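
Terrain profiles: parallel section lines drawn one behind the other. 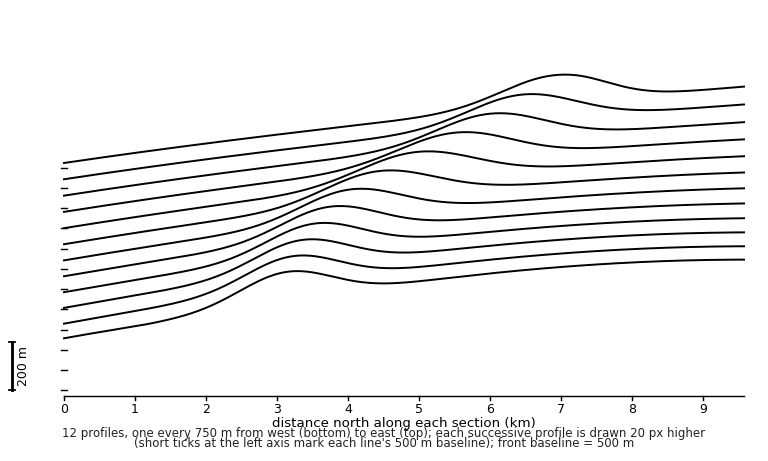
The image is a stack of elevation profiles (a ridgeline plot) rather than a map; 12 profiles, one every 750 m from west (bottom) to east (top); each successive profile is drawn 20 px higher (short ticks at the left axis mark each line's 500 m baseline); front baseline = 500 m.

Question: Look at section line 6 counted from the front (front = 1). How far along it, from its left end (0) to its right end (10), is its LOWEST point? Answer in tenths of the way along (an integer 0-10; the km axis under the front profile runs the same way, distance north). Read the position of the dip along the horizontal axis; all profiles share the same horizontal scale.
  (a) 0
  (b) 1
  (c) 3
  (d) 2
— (a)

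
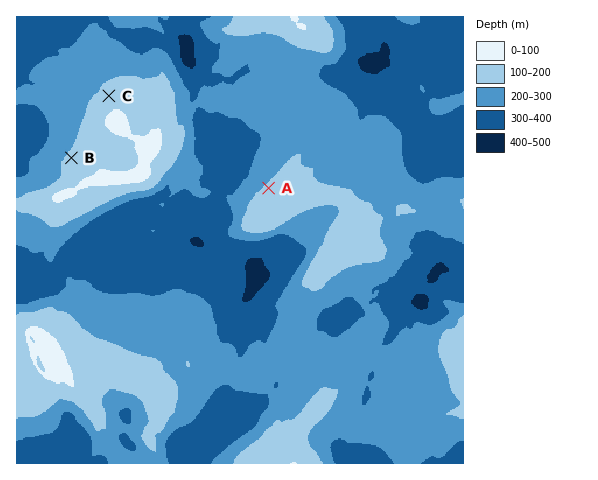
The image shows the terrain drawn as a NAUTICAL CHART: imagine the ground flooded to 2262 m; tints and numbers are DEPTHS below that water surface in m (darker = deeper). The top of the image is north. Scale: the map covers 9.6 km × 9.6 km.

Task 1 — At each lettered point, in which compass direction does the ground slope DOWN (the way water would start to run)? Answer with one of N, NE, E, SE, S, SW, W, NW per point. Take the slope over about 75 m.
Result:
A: NW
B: NW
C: NW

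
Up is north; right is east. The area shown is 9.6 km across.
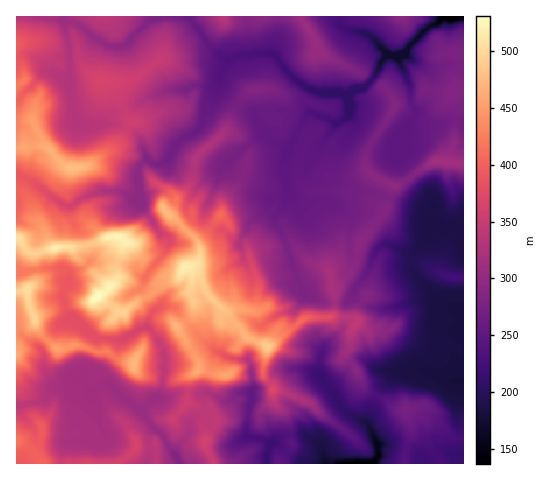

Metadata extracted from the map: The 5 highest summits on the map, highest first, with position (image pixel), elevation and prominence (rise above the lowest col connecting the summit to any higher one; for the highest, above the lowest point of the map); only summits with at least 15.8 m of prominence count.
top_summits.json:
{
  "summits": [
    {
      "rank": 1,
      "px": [97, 297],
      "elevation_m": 531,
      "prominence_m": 394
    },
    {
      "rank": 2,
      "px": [117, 236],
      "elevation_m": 523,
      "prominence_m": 41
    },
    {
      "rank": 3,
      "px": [55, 248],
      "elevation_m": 519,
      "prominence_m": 36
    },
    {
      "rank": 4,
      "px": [185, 267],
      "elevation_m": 518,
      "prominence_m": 68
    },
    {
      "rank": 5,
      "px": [28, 288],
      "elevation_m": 504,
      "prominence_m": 82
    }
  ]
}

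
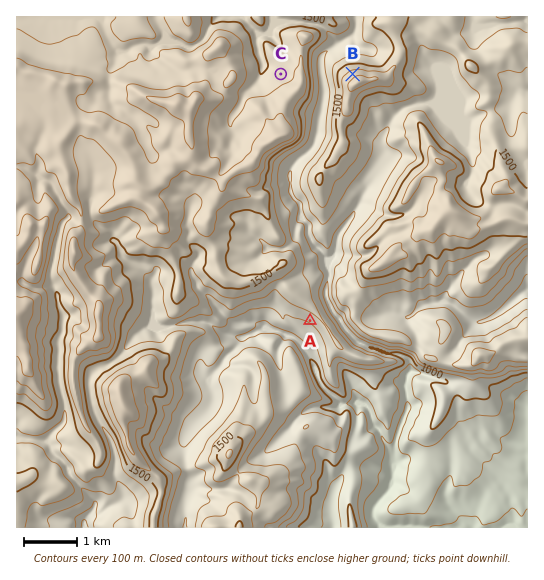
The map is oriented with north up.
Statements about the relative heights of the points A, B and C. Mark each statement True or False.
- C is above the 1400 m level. True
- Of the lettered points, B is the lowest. False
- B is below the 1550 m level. False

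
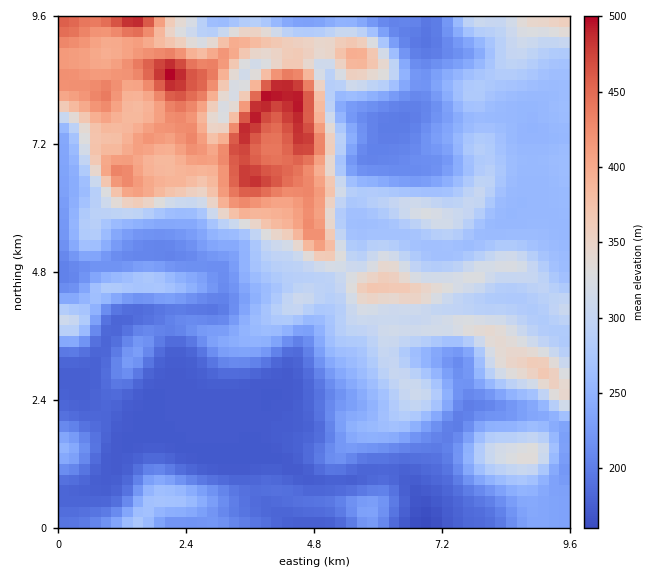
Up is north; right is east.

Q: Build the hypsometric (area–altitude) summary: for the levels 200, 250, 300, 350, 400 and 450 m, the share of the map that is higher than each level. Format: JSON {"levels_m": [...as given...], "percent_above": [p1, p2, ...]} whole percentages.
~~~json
{"levels_m": [200, 250, 300, 350, 400, 450], "percent_above": [80, 57, 31, 18, 11, 4]}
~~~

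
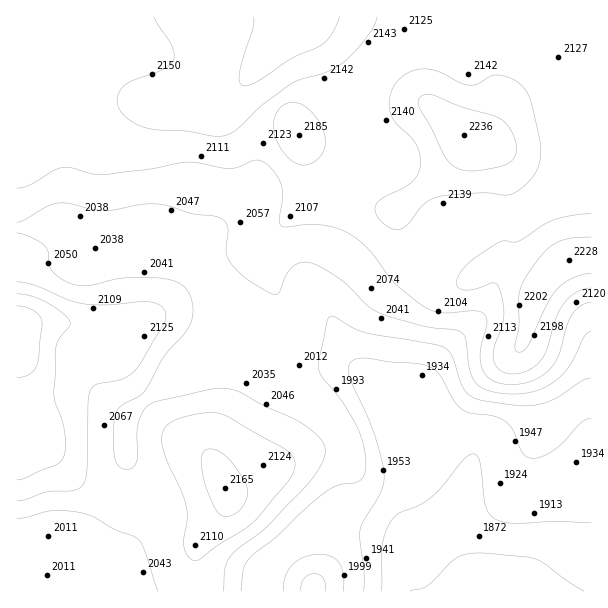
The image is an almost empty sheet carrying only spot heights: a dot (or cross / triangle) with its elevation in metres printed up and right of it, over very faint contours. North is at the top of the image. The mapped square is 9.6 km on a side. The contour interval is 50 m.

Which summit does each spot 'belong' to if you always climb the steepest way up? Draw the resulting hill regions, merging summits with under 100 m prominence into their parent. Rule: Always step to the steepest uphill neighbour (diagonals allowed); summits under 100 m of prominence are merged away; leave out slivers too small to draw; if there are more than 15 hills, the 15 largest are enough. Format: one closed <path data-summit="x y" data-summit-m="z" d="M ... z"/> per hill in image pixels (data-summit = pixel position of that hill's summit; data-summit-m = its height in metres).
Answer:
<path data-summit="464 135" data-summit-m="2236" d="M591 16l-183 0-2 13-9 21-24 21-21 46-3 9 5 12-2 21-4 12-20 24-4 17-2 21-12 34 2 20 16 24 18 40 10 15 31 36 32 13 50 49 0 9-5 15-18 37-1 9 11 23 18 28-3 7 121-1z"/><path data-summit="17 338" data-summit-m="2241" d="M57 223l-41 5 1 364 246 0 2-19 6-10 11-11 17-12 31-14 17 0 22 4 21 6 8 5 10 11 6 38 2 2 54 0 2-2 2-5-4-6-22-36-8-7-6 0-14-6-11-14-3-7 0-44 26-14 18-5-31-31-32-13-25-29-11-6-16-1-21 4-14 0-10-3-36-18-24-31-7-18-28-32-22-4-20 0z"/><path data-summit="284 17" data-summit-m="2245" d="M407 16l-390 0-1 211 11 1 30-5 96 41 39 2 8 7 23 27 7 18 24 31 36 18 10 3 45-4 17 7-16-22-18-40-16-24-2-20 10-28 4-27 4-17 3-6 13-13 8-17 2-21-5-10 3-11 18-42 17-19 10-6 9-21z"/>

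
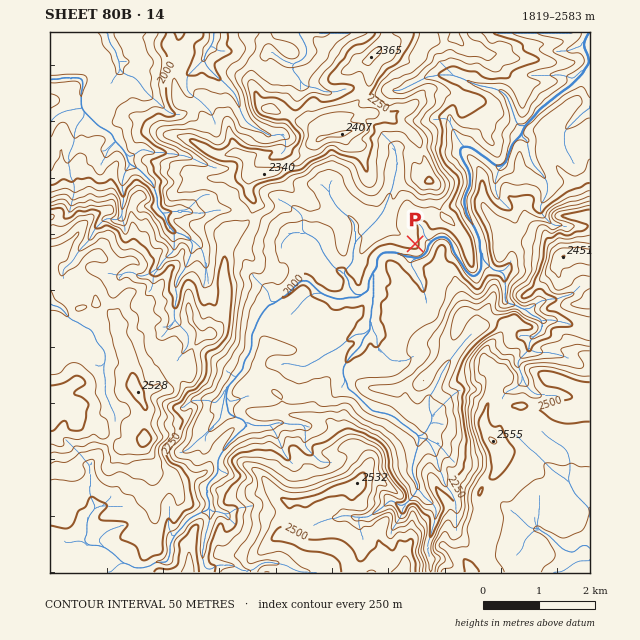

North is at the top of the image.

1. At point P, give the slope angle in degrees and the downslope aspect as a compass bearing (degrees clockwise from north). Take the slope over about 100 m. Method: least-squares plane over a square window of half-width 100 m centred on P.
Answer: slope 11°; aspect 123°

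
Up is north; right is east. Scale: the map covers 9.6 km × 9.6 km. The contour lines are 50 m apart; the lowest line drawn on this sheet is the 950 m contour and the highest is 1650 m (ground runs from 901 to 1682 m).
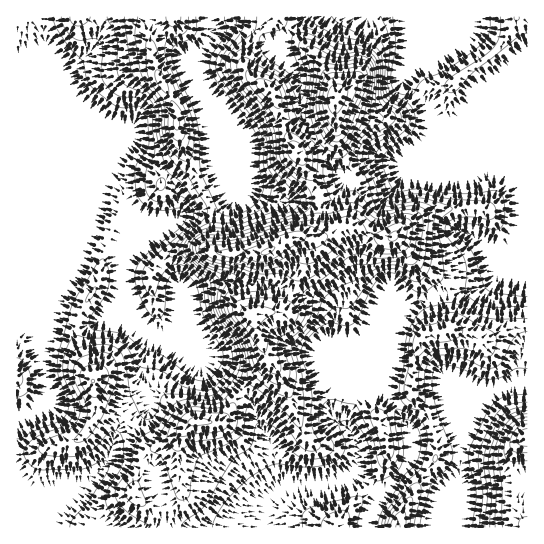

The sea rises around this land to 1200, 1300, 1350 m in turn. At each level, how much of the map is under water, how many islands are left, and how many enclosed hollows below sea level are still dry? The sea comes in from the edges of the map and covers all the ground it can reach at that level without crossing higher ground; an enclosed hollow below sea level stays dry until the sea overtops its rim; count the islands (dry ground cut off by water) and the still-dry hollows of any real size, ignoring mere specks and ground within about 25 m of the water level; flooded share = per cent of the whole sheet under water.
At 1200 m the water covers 77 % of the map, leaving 3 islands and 0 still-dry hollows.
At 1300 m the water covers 86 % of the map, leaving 1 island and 0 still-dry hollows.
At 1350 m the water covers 89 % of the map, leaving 1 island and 0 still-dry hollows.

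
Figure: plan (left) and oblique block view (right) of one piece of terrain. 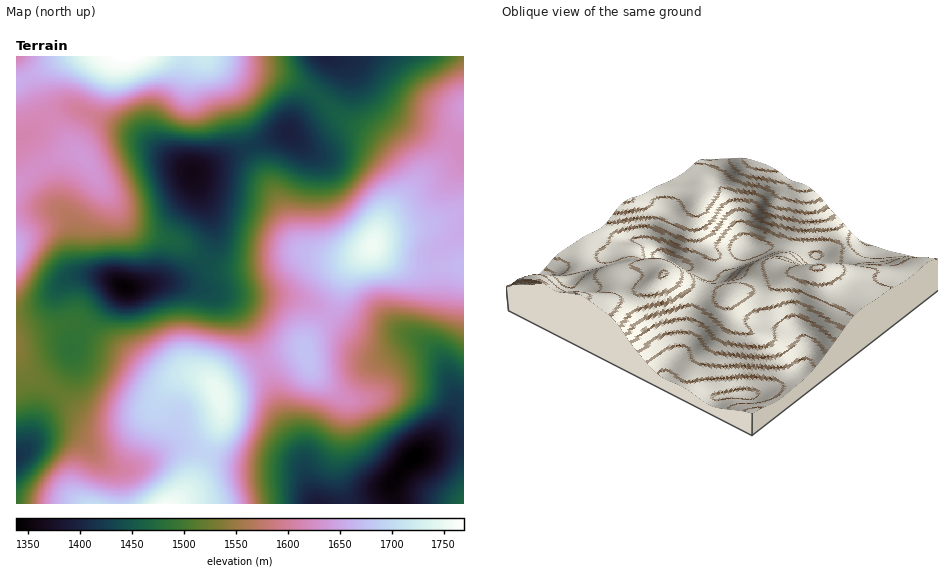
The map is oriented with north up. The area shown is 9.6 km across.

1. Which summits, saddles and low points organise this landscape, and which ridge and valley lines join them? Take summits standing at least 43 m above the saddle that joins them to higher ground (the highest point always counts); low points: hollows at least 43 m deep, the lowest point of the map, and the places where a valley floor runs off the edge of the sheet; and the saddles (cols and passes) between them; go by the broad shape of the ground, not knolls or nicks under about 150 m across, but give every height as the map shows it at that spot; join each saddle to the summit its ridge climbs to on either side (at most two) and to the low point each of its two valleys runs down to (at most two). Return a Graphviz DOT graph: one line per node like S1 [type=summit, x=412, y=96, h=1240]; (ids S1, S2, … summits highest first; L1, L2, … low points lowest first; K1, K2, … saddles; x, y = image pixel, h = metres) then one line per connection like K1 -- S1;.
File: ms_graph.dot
graph terrain {
  S1 [type=summit, x=129, y=57, h=1770];
  S2 [type=summit, x=167, y=503, h=1761];
  S3 [type=summit, x=372, y=246, h=1755];
  S4 [type=summit, x=218, y=394, h=1752];
  S5 [type=summit, x=463, y=503, h=1466];
  L1 [type=low, x=414, y=458, h=1338];
  L2 [type=low, x=125, y=288, h=1344];
  L3 [type=low, x=193, y=172, h=1359];
  L4 [type=low, x=325, y=57, h=1396];
  L5 [type=low, x=17, y=457, h=1414];
  K1 [type=saddle, x=207, y=453, h=1693];
  K2 [type=saddle, x=264, y=362, h=1635];
  K3 [type=saddle, x=55, y=390, h=1520];
  K4 [type=saddle, x=316, y=95, h=1452];
  K5 [type=saddle, x=204, y=261, h=1442];
  K6 [type=saddle, x=463, y=443, h=1409];
  K1 -- S2;
  K1 -- S4;
  K1 -- L1;
  K1 -- L5;
  K2 -- S3;
  K2 -- S4;
  K2 -- L1;
  K2 -- L2;
  K3 -- S1;
  K3 -- S4;
  K3 -- L2;
  K3 -- L5;
  K4 -- S1;
  K4 -- S3;
  K4 -- L3;
  K4 -- L4;
  K5 -- S1;
  K5 -- S3;
  K5 -- L2;
  K5 -- L3;
  K6 -- S3;
  K6 -- S5;
  K6 -- L1;
}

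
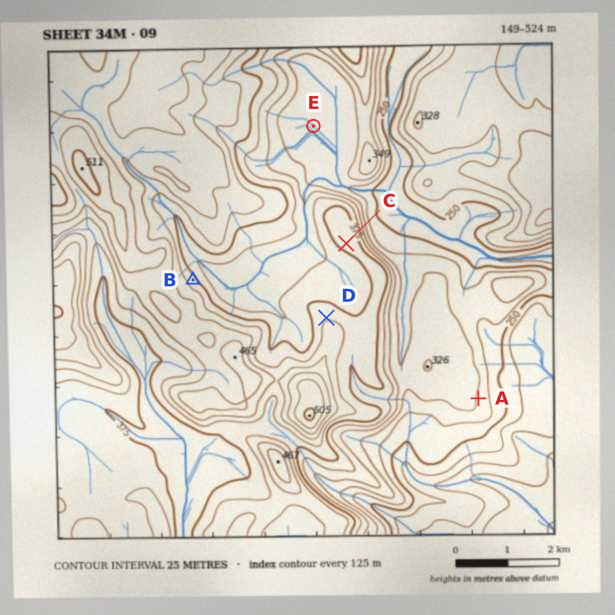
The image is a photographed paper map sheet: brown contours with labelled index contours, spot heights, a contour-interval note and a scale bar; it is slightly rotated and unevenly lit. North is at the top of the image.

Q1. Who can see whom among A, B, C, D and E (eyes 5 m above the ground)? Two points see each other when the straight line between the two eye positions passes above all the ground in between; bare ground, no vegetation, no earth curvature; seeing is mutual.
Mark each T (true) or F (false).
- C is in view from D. T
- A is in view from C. F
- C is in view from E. F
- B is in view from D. T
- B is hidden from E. T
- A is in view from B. F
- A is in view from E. F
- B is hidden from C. F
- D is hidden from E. T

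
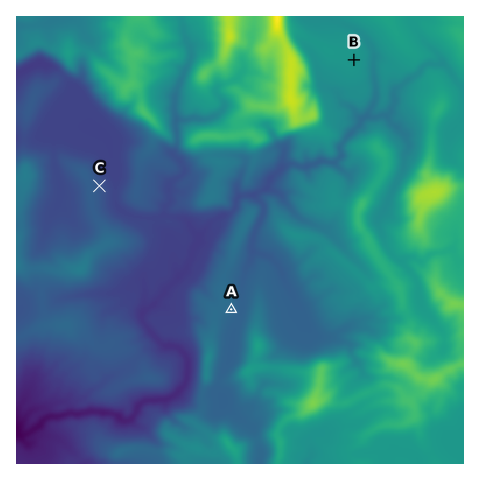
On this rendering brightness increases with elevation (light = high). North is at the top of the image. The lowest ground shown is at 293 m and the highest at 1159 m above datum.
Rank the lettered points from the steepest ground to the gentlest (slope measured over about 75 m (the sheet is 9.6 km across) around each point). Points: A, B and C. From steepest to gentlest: C A B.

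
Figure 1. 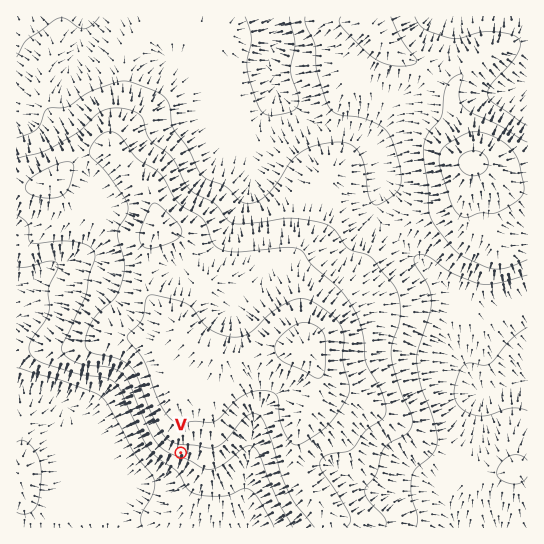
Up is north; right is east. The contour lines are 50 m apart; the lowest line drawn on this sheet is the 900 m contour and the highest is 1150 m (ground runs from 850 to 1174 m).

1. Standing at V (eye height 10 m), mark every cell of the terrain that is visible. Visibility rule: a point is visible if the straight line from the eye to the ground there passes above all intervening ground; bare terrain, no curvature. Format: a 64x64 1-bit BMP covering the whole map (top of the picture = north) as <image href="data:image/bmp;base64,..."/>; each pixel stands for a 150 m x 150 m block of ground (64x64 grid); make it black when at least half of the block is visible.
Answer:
<image width="64" height="64" href="data:image/bmp;base64,Qk0+AgAAAAAAAD4AAAAoAAAAQAAAAEAAAAABAAEAAAAAAAACAAATCwAAEwsAAAIAAAAAAAAA////AAAAAAD//////AAAAP/////8AAAA//////gAAAD////z8AAAAP///8HwAAAA////AfAAAAD///8A4AAAAP///wDgAAAA//4/AGAAAAD/+B8AYAAAAP/gHwAgAAAA/4AAAAAAAAD+AAAAAAAAAPgAAAAAAAAA4AAAAAAAAACAAAAAAAAAAAAAAAAAAAAAAAAAAAAAAAAAAAAAAAAAAAAAAAAAAAAAAAAAAAAAAAAAAAAAAAAAAAAAAAAAAAAAAAAAAAAAAAAAAAAAAAAAAAAAAAAAAAAAAAAAAAAAAAAAAAAAAAAAAAAAAAAAAAAAAAAAAAAAAAAAAAAAAAAAAAAAAAAAAAAAAAAAAAAAAAAAAAAAAAAAAAAAAAAAAAAAAAAAAAAAAAAAAAAAAAAAAAAAAAAAAAAAAAAAAAAAAAAAAAAAAAAAAAAAAAAAAAAAAAAAAAAAAAAAAAAAAAAAAAAAAAAAAAAAAAAAAAAAAAAAAAAAAAAAAAAAAAAAAAAAAAAAAAAAAAAAAAAAAAAAAAAAAAAAAAAAAAAAAAAAAAAAAAAAAAAAAAAAAAAAAAAAAAAAAAAAAAAAAAAAAAAAAAAAAAAAAAAAAAAAAAAAAAAAAAAAAAAAAAAAAAAAAAAAAAAAAAAAAAAAAAAAAAAAAAAAAAAAAAAAAAAAAAAAAAAAAAAAAAAAAA=="/>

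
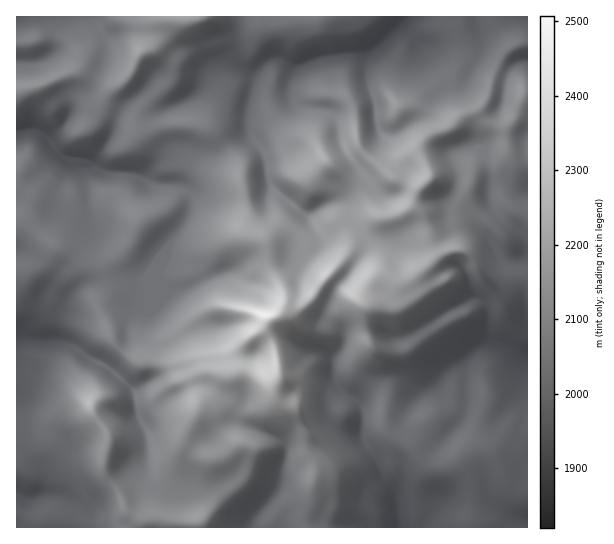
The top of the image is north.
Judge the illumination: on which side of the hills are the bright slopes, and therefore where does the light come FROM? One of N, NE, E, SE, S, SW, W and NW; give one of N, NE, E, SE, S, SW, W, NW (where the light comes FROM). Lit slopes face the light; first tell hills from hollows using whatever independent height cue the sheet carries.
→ NW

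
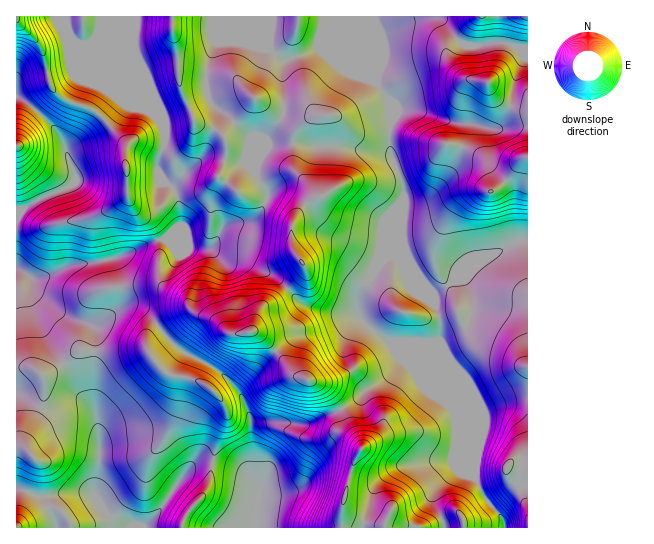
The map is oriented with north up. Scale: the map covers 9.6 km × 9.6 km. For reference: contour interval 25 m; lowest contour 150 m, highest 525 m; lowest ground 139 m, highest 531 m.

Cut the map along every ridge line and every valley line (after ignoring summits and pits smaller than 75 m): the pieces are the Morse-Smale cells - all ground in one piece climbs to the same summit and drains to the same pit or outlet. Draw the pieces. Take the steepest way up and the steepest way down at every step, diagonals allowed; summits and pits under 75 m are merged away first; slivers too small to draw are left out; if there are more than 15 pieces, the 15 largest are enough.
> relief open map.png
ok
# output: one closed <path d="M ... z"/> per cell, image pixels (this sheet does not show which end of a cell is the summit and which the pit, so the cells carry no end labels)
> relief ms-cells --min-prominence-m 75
<path d="M257 99l-4 0-18 22 1 4 15 13 2 5 6 15-3 16 12 20-5 15-10 11-28 7-10 16-9 6-19-1-13-7-12-2-13 4-30 14-22 6-27 2-25 12-12 2-11-8-6-1 0 219 25 8 6 0 1 9 9 22 198 0 4-37-7-14 1-48 8-5 13-3 33 3 34-15-16-22-31-12-26-33-10-9-6-2 8-21 19-14 25-25 0-6-12-19 0-23 7-12 10-10 10-4-6-3-5-9-15-16 0-35 15-15-14 0-13-4z"/><path d="M373 16l-100 0-4 32-8 0-23-7-13 0-8 2-5 8-5 19 0 21 4 11 23 19 20-22 27 16 13 4 17-1-5 2-13 14 0 35 15 16 5 9 6 3-9 3-11 11-7 12 0 23 12 19 0 6-25 25-19 14-8 21 6 2 10 9 26 33 31 12 17 22 15-9 8-9 22-14 15-16 3 0 8 8 8 13 16 15 16 12 22 51 4-9-2-18-37-88 0-27-5-15-28-29-10-15-10-2-12 12 28-67 1-13-15-42 0-16 3-8-3-22-13-19 4-12 0-33z"/><path d="M135 16l-119 1 0 80 18 11 22 22 9 16 11 31-1 5-8 6-32 13-14 10-5 6 0 52 17 10 16-3 21-11 27-2 22-6 30-14 17-4 15-14-5-34-3-4-10-6-6-11 0-7 8-20 0-10-4-15-26-64-2-16 3-12z"/><path d="M437 17l-19 0-38 17 0 36-4 9 1 6 12 16 3 17-3 29 15 42-1 13-27 65 9-8 9-2 29 32 8 4 7-1 13-9 19-19 29-12 16-9 13-2 0-131-15-2-11-5-10-10-5-12-22-2-9-8-9-18 2-7 8-7z"/><path d="M527 241l-12 2-16 9-29 12-19 19-16 10-12-3 9 9 5 10 3 9 0 27 37 88 2 18-4 27 12 23 14 16 5 11 22-1z"/><path d="M405 361l-3 0-15 16-22 14-8 9-14 9 6 17 12 19-10 26-8 32 1 8 13 10 17 4 11-1 0 4 36 0 30-15 9 1 5 14 40 0-4-11-14-16-12-23 1-17-23-52-16-12-16-15-8-13z"/><path d="M171 16l-34 0-4 31 32 86 0 10-8 20 0 7 6 11 10 6 3 4 4 16 1 18-14 14 20 9 19 1 9-6 10-16 28-7 10-11 5-15-12-20 3-16-6-15-2-5-17-17-12 14-9-7-16-4-4-3-14-39-2-32-5-19z"/><path d="M342 409l-35 15-33-3-13 3-8 5-1 48 7 14-2 37 127-1-1-2-26-4-6-2-8-10 8-38 10-26-12-19z"/><path d="M271 16l-99 1 0 14 5 19 2 32 14 39 4 3 16 4 9 7 11-13-22-20-4-11 0-21 8-25 10-4 13 0 23 7 8 0z"/><path d="M18 97l-2 1 1 118 4-5 14-10 32-13 9-9-11-33-9-16-22-22z"/><path d="M458 40l-3 0-6 6-2 7 5 13 9 10 4 3 22 2 5 12 10 10 16 6 10 0-1-60-8 0-14-6-34 4-9-3z"/><path d="M527 16l-48 0-22 23 5 5 9 3 34-4 14 6 8 0z"/><path d="M21 489l-5 1 0 37 39 1 0-7-7-15 0-8-7-1z"/><path d="M478 16l-104 0-1 3 6 17 3-4 8-4 28-11 19 0 21 22z"/><path d="M459 513l-8 0-30 14 42 1 1-5z"/>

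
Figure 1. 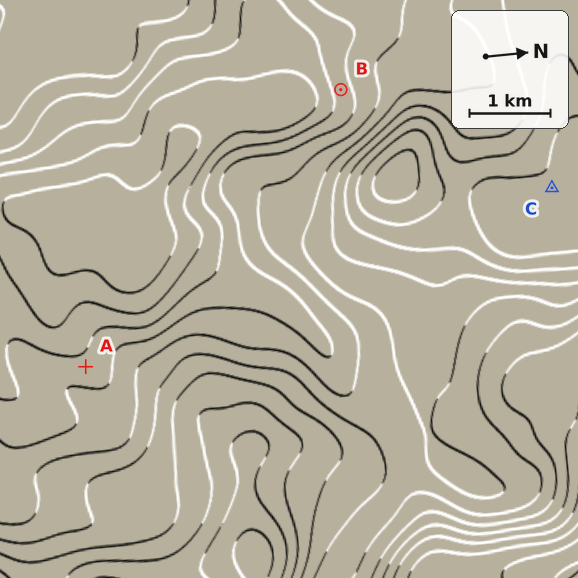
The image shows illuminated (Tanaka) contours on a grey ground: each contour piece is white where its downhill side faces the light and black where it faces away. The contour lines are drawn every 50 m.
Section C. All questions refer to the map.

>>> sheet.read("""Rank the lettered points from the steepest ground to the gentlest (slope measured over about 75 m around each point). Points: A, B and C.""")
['B', 'A', 'C']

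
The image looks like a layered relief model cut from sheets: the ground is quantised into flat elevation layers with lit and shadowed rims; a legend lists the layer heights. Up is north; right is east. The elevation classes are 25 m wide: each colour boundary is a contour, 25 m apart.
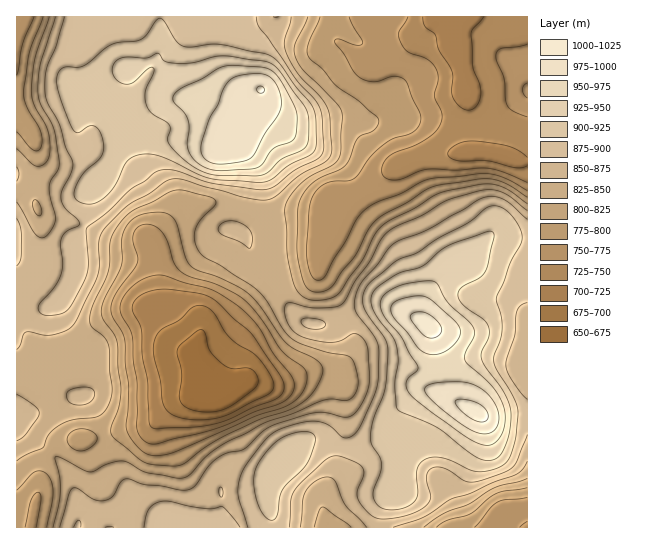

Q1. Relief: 655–1005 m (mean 840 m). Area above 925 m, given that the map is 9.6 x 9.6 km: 12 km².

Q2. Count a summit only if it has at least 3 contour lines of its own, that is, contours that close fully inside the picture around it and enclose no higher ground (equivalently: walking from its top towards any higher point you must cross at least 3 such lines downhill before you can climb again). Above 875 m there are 2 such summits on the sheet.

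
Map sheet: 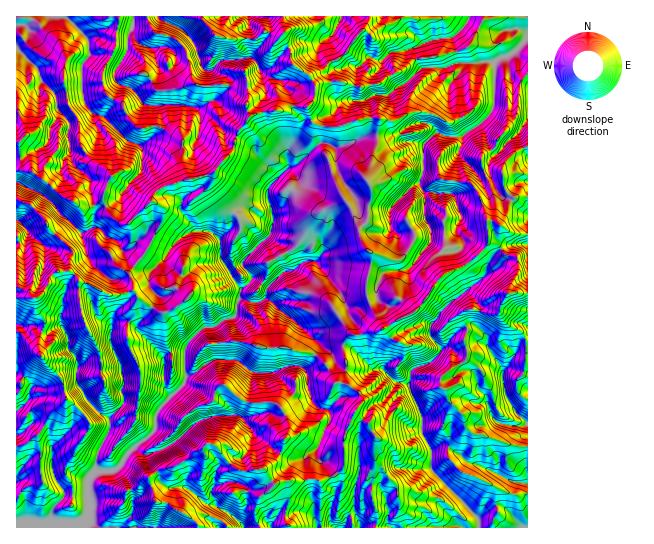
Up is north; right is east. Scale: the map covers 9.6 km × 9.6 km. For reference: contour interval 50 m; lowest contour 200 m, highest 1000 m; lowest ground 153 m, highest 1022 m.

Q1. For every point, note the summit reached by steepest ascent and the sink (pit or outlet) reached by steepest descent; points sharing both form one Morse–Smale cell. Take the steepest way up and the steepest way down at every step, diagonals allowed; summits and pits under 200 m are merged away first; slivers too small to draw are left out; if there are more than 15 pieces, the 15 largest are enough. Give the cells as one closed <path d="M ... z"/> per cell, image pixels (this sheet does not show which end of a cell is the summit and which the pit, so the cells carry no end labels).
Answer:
<path d="M527 16l-185 0-9 18-5 5 3 16 6 13 9 0 4-3 7 2-5 28 2 5 12 0 9-5 14 0 16-11 17-16 24 0 12-5 33-2 4 2-2 46-12 15-18 12-18 0-7-3-9-9-11-1-11 4-9 8-21 2 0 8-10 30 5 15-4 16 0 13-8 8 0 10 4 9 8 7 0 9-5 19 0 14 15 33 31-15 10-10 20-28 18-7 12-8 10-9 6-11 8 4 9 11 11 4 0 15-8 19 19 0z"/><path d="M377 136l-11 0-25 11-8 0-3-3-9-1-23 21-15 8-12 13-4 9 5 16 1 11-12-4-14-9-6 1-8 8-4 13-9 8 0 19 21 32-5 26-5 4-8 1-8 7-12 1-16 17-2 8-12-1-9 5 0 25 6 14 13-10 6-11 8-3 6-7 14-6 20 1 20 13 18-1 14 15 13 1 6-3-1-12-3-4 8-7 7-13 0-6 6 5 18-3 7-10 27-3 6-3-16-34 0-14 5-19 0-9-8-7-4-9 0-10 8-8 0-13 4-11-5-20 10-30z"/><path d="M489 240l-6 11-10 9-10 7-20 8-20 28-10 10-36 19-27 3-7 11 12 5 19 18 9 0 12 12 10 2 4 3 14 32 0 17 9 16-1 16 4 7 44 45 0 9 48 0 1-234-19-1 8-19 0-15-11-4-9-11z"/><path d="M207 231l-12 0-16 8-14 19-15 13-16-4-5 6 4 17-7 3-17 2-20-11-8-1-12-12-14 1-4 5-7 14-9 7 1 11 8 10 0 8-5 12 0 11-17-17-6 0 0 41 13 8 1 17 25-4 23-8 17 22 14 9 0 13-10 19-4 22 14 0 8-3 8-12 30-27 1-16 15-17-6-8-1-7 0-25 9-5 12 1 2-8 16-17 12-1 8-7 8-1 5-4 5-26-20-28-2-23z"/><path d="M158 16l-142 1 1 154 14 0 18 12 12-14 3-10 6-8 5 2 7-1 9-5 5-6 3-11-6-11 1-6 9 3 26 25 10 4 14-6 12 0 13 5 13 0 5-3 4-12 0-15-4-5 21-10 11-12 0-9-15-9-10 0-12-31-9-9-21-9z"/><path d="M319 343l0 6-7 13-8 7 3 4 1 12-6 3-13-1-14-15-22 0-16-12-20-1-14 6-6 7-8 3-6 11-22 20-5 8 0 12-5 9-14 10-20 24 10 9 5 16 0 20-9 13 75 1-1-5-10-8-12-6-8-6-8 0-4-4-6-22 13-8 12-2 19-10 14-13 8 1 10 14 14 12 24-2 11 15 16-4 33 0 18-9 3-5 0-29 9-23 10-15-6-8-13-9 3-19-4-17-18 2z"/><path d="M202 16l-43 0 0 2 25 13 9 11 10 27 3 2 7-2 13 7 2 2 0 9-11 12-21 10 4 5 0 15-6 14-16 1-13-5-12 0-13 7 3 5-2 20-13 14-9 14-14 7 3 7 7 7 8 4 7-1 22-22 1-6 8-7 22-8 30-7 19-22 7-21 11-14 17-5 15 0 9-6 16 2 6-6 0-19-7-9-15-11 0-11-10-15-3 1-9-5-6 0-6 7-36-2-9-6-8-9z"/><path d="M18 375l-2 0 0 152 106 1 10-14 0-20-3-11-11-14-9 3-14-1 4-21 10-19 0-13-12-7-19-24-23 8-16 1-10 4 2-15-5-6z"/><path d="M295 105l-8 2-5 4-15 0-17 5-11 14-7 21-19 22-47 12-13 10-1 6 11 8 0 9-15 31-13 18 10 4 8-2 12-11 14-19 16-8 16 1 8 8 10-10 4-13 10-9 10 3 13 9 7 1-6-27 1-5 15-17 15-8 23-22 2-16-11-4-5-15z"/><path d="M349 347l-6 0 4 16-3 19 16 12 3 8-8 12 14 9 7 14-1 28-6 8 3 13 6 1 5 4 3 9 4-7 13-2 8 2 10 8 16 2 22 24 19 1 1-9-44-45-4-7 1-16-9-16 0-17-14-32-4-3-10-2-12-12-9 0z"/><path d="M491 61l-33 2-12 5-24 0-17 16-16 11-14 0-9 5-12 0-2-2 5-31-7-2-4 3-11 1-4 5 4 21 3 5 7 1-21 18-1 7 16 1 16-7 24-1-1 17 20-1 9-8 11-4 11 1 9 9 7 3 18 0 18-12 12-15 2-46z"/><path d="M213 444l-6 0-14 13-43 19-1 6 6 12 0 5 4 4 8 0 8 6 12 6 10 8 2 5 88 0-2-17 3-6 0-10-3-8-4-4-7 1-11-15-24 2-5-3z"/><path d="M49 184l-6 6 0 7-10 12 11 9 4 9 23 22 1 8-3 4 0 10 12 12 8 1 20 11 12 0 12-4 0-6-4-12 6-7-8-8-10-18-10-3-8-9-7-1 4-16 9-5-1-5-13 6-12 0z"/><path d="M94 113l-1 6 6 11-3 11-5 6-9 5-7 1-5-2-6 8-3 10-13 14 13 12 13 6 5 6 12 0 11-7 5 5 12-6 9-14 13-14 2-8-2-16-3-3-9-3-26-25z"/><path d="M341 16l-58 1 1 16-3 5 10 13 0 11 15 11 9 12 0 12-7 9 0 5 4 11 6 3 4 0 2-6 21-18-7-1-3-5-4-21 4-5 6 0-4-1-4-5-5-21 1-5 4-3 8-15z"/>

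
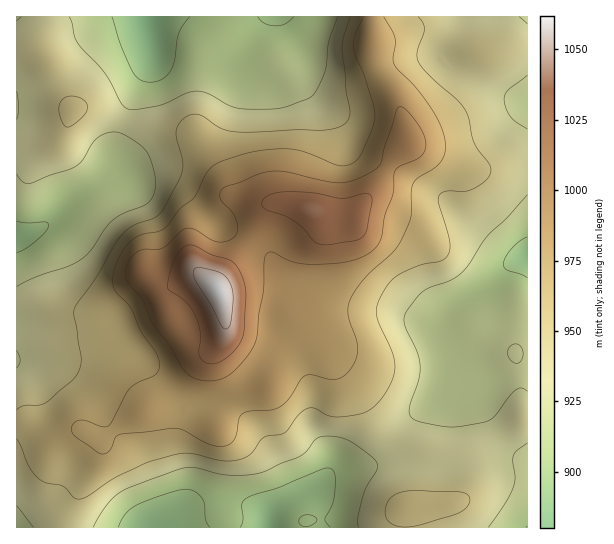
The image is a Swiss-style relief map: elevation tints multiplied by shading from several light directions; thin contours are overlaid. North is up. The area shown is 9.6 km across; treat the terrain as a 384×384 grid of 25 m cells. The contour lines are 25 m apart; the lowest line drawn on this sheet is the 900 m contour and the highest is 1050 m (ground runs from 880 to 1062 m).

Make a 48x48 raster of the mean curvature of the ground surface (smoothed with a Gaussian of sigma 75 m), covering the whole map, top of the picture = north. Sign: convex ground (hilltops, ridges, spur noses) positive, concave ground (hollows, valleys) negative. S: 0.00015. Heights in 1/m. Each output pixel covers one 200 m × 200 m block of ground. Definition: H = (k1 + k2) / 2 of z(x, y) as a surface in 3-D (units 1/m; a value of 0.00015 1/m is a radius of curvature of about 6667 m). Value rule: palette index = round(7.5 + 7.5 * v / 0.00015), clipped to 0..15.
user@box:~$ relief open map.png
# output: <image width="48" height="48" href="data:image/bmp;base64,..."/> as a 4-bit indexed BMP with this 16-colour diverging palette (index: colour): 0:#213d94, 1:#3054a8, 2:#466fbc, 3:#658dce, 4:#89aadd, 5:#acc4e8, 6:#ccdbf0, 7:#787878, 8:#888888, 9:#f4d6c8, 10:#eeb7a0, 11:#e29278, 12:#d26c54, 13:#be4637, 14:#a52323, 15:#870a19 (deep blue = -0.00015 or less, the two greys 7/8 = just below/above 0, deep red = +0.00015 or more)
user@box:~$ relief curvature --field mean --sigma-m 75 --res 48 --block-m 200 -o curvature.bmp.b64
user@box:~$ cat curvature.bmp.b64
<image width="48" height="48" href="data:image/bmp;base64,Qk32BAAAAAAAAHYAAAAoAAAAMAAAADAAAAABAAQAAAAAAIAEAAATCwAAEwsAABAAAAAAAAAAlD0hAKhUMAC8b0YAzo1lAN2qiQDoxKwA8NvMAHh4eACIiIgAyNb0AKC37gB4kuIAVGzSADdGvgAjI6UAGQqHAHmru5dURFZ4iavLdHvbl3rNypiHd3d3Z3iZq6hUM0VmeJmZY1mqhlebzLqqu7qXeXiHirpkNEREVnZlQ0VmZVaKzd3M3duoiWiHaLuFRVRDNFREVUM0RWeKq7qpq8uoiWioVqyneHZSE0VWeHVDRFZndmZVVomHiXq5ZozLqpl0I2iaqoZlM0VVVERERWd3eXm6dovcuZqWVpu7uYmpUjVmZmd3d3h3d2iqiJq6h4moi+/ad4zZUjaJiZq6qZmHZ4mqqqmId3iavv/XRIuVRFeZmJq6mZmHirqavKh4mqmZrP+1JIlCaYiZdmd3Z3h4vsl4rKd4rcqHd4l1V5gyjKiIdURVVmZnv7hWmpdnm7hlREVorMpSa7mJh1RWZmZWrqdWeHd3iZhlQzV5vvx0aaqZmGVWd3Zli5dmZmeImZdmZ2VWnet2iqqqqYZWd3dmeWZmZmeId2RYvdlDWKhnmpmqqpdmd3dniVVndmd3ZSFK7/1yNndnmYmqupdmd3d4qmeId3d3ZBFsy9/FNXZniImruXZmd3eJq4mYiIiHUzWshZ/5RWd4iIm7l1Vnd4iImneHd4h2RHzqQ5/6NGiIiJmpdURneJh3iWZ4iIdkI6/nI6/3E3mIiIiGQzVmeJmHmniaqZhjEq+0FM/2E3iIiId1Q1ZlV4iIrKupiZqFJb6DOP/4NGd3d4iGVWZUNFZ4raqXZomZrOxkjv/4RWZmZniHZVVFVDRXvoiHZWaM//lp7//GRWZVRGd2VVZnl1RFi4iYdlRb/8Z+/82lRXdlRFZmVneL2nZDRHiphkM4/7Rv/GeWRWeKqZmod4ic24h0IDWIdkM237Rf+BJ3VEWM7c79l3isuYiYUhJFd2VFnrRd1ABIdDNqupz/hWm7hmealmU0Z3ZUaGNsogBIl1V6l2r8Ulm5VFaJl8pkV4hlQxKNlFVq3Krf6ovrU2mWRXd4l9uERXh2QQKLh7yb7u7//b3/p3dTN5h4h7qFRFd2UhJ4aO+6zdzMypv/+mMRSJmIh6qGVVZmVDRmWN2Ymph2VDWt2UEjWJqph5mYiHVWVVZlV5hniIdlQxFIqGd3eJu6mImrunVVVWZmeId4mZmHZSE4q83aiJmZmIis62RFVmZ4mYiJmZqYh1NJze/rh3domYiL22NGeIiaupiIeImYiGRHve/admZWind4u4Znm7qsy5dmZmd3ZmQ1jO2od3dmeWZ5vcqIirqs7ZZVZVVlREQ0fNuHeIiHZmaKzdyoaIeKy4VFVUVVRVVFnuqHeIh2VWZ5q7unVWVomWVFVVZ1V3d4z+p2Z3ZVVmZnd4mXVERXd2VWZmiGV3eL3shlVVVWZ2eZl4mYVDNXh2ZneImFRVerunVDRVZ4iJrNuXiYZDNYmHZ3ial0M1nLhTIjV5qqqbvcp2iHZTNpqYd3iahlRH3/p1MkaczMu7u6dVeHZUR6qZh3eJdmVY//6oZWebu7zKqpdmiIZUWKmZmHd3Z3U1z/2YmZh4iJq5m7uYiYZEaJiImYdlaHQSfulWmqhndniQ=="/>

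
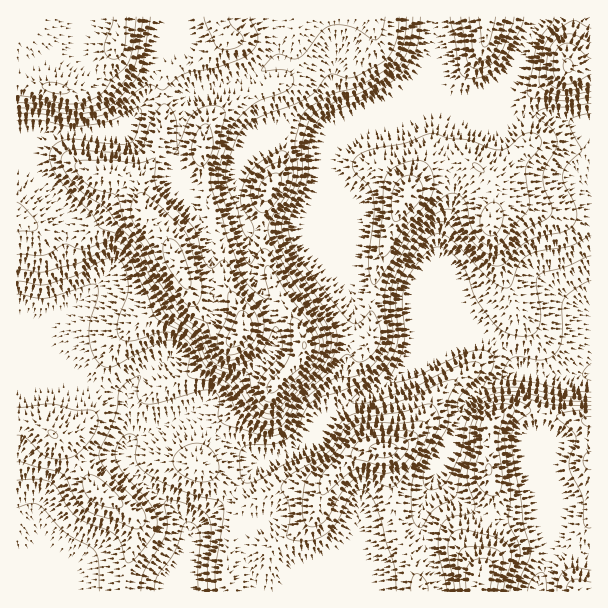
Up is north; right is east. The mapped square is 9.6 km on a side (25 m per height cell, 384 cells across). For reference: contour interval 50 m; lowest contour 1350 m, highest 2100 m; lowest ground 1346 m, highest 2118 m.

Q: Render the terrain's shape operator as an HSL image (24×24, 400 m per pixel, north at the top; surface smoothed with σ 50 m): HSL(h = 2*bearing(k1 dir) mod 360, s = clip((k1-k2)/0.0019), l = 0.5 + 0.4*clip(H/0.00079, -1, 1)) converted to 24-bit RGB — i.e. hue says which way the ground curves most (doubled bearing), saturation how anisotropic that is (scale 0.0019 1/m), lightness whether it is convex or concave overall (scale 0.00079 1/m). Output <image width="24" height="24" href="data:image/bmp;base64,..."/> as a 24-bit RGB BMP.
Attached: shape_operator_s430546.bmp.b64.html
<image width="24" height="24" href="data:image/bmp;base64,Qk32BgAAAAAAADYAAAAoAAAAGAAAABgAAAABABgAAAAAAMAGAAATCwAAEwsAAAAAAAAAAAAAgX+BgH6Ad3Z+YmOA0sOMcEp3XXp6JyZt3uOulFuYio5jbn93f4B/gIB/dG1/U1R6uM+dPxdtYMpw+OrTgVNSGClBOc3KsM3dfoB7f3l7fHFwXGVtw5p2qpBrQYGAJTVo3tmZglCTtY6Sg2xSYoFGaYFtcFx+Z2eNhcR1Qx92i+Og2bqq4p/bLj20Oo5yiYAwe4OAgGN3iU1LbWVHiaxNt9OjQlmXIidIus5zZY9/X5CXzVW2y7aJNoptTkhyl7d4SqCaP3StosmUj3VGwZRGXDdxWl6Et4eRenVmdEt5rGiRosrLuvPrrmnLYBVFUHhHO7lIqXKQfVmKTGV/6c7AT5ONLjZYuMyJPZuYUaWnjDg8uWwvkMtqRTt4YWZ8tqVmd2xSPl5SesWiuunHjjVdchc9j2isnri6cbWYO5eLk3C/XmfD457J2nF9Hys6oOAgLqQqHTtMuC2z8O3IatKWTDNxb0t9wLBtiE2mibGbNMk6fpc0Uyxgf4OriZavn62vo4qNbkhTL1kdIYwnLHKg/8TsxIPy2OnzacZmCzE0GTxn/PXPcjqoVkd3PkyH1si5S2utsc7Ks5LDrXx/NlJlWodWbodnlH1roUVRfidF4soXDZUxEkEwLpp00u3qw6bi/8vzGiLgARMy//LMbVsmOmNPXjZCss8xZoiqn4p7hmt8wY2UXkGWm4RvWn5PUXlSmkGasxuR/vvNIpBSGTw1AXITTYwlp05arltr5pKQACgz0Pvd+Mz/haP/udX/z+H8d3xhgoJgf3lppXZRRHN2gXivwX/GlDBDJBoPI9+r+NPa74GmDkIxpKk4ImIGBDgKSIpv7KbI8UrCADMEXX0DgUcSSUIROjwMgH9/gHx+gmeAp3V+pYVfLGwtMWFVuQCW88jCANYmCGQ0/8zcu+DuAEWC7snNIJlsG1U6LGsh12Fl77DgVCVkgno+e5dZW4Juf3+AfnmCb26HjHaYxY2rtmmWJQ4fIHxZ1vX19NfbACtQlOJt9urVCgCN2Jmos7XhGitrfoB+XX1Ni1Qzn1Rzh62TfZ6bY2WIfXVmcoFlanyBbXaHmomVwy/C3zPYnf+7HWBf8PrROgB/xf/Guzt3WyZ+w6RY2M1uKR1dgH9/gHJ/hF98mqaSjq2UdW+GamF0d2tJdpJLP3Q4T3RkgVhqURQ/qtyFrPO6E7jhfe0tvw1xn/CYaSdobjxrx4NS3MZNGy9OgH9/clWAmH9sibhylIFqglZgdGVlcIWfjoSktX5wJFU0KxUstFKy0frRQL/HpeNVJgpd3/zPcDaHZydaf2t8rza4+dKqED8/VnhgXylJxpw3css/WkdJiHtna35mfomkeZGqt3HHzVjLIBZMg/OgxOm0fTiXk95WGhNN7/+JMRU5fF95f3+ALjp4/9zMQ0iBFiA2b0CC5ejFeLh3Tlptd4xvY4mWiKKngGucfER7oDyBboLbx+7SgMeZjByDweemMQY7//hdDSImcnx/f3+ALDdl8rek1nuBGERiMYat2enPzoPAaHS5hq3BYWixlIN+czFgjDxRa7Z3Lb9+td5/YyVFurg6d9gxPASW+9nQKqOwK19ygG52NjRhecGQ8dreQSrZNYaairNhqKCCeqKdZ22Kg1d9g1lpey+ewufov8vpiaPg4IF9LjBl+btAGHouEF5h8eHH+MjiEyBkdU2bi6i+PsSa0qSEpEGubmqlibmup36MnnZYTGFPgWmBY2yBPs2zds9Uf4ErVy0f505HGiec9ufTz2/DI1NhPoMq+6dUGyRMU41/YKRjcXeWlG10nHyofrG5c2OhsFCnz6y9dIa2WGmYRUQSNjAHUlUCOl4NG1stRMlEkD7ZaNVm5XmeM0R5SXFA3bJrHzFKPWozaX5cbXxWW3lOm5FVe2hJemJSSXxIq7s5hjUkX1wthXflv9Dz1tr1vLrkN5yRGXhIpbBAMHozu1lSxW7Lp3u9unWBtHTFqkalMXogLW80fIB9gH16hHpedYBta1SU6jiFtTQgYYczaZGuc6eBkmh5w1t3zJ59Hm+Zt3mZmExdZX82SXQ3ZpVuqn+RlWuioXbD2aTMSLFZH3FVbmCA00GCl8wYIG1SUiKe8tnoq7Hte4Z5fYR1dGuCm26u8O3XGTNkc4V8k1isyZS5kMW/Pn2LlIVxjG1tY2t3qICP38zHLHeaOUVyajqU9+TUHniIDDpd4+/cgHTNhX1+gIR/dHh/XHZ88N2tIjJ3bnOAdE6MksV+s7ZkYkKFlI58lnOTcHSSf5eI1M+gRlmhJyBpS0mK+fbPfWW6CUxbeaoYnHEk"/>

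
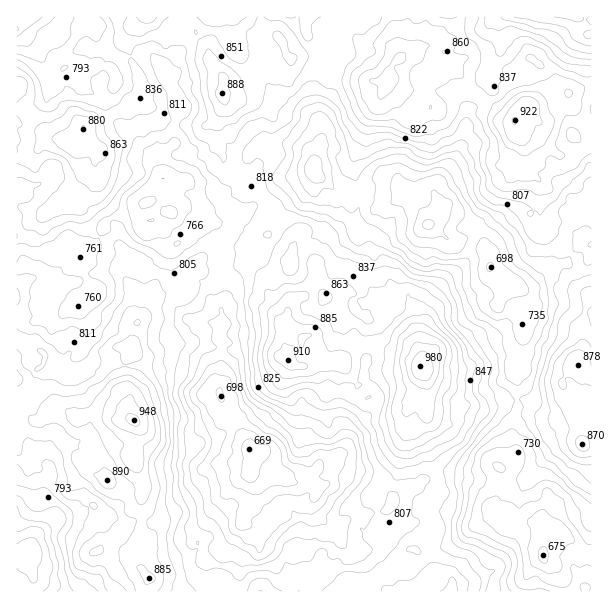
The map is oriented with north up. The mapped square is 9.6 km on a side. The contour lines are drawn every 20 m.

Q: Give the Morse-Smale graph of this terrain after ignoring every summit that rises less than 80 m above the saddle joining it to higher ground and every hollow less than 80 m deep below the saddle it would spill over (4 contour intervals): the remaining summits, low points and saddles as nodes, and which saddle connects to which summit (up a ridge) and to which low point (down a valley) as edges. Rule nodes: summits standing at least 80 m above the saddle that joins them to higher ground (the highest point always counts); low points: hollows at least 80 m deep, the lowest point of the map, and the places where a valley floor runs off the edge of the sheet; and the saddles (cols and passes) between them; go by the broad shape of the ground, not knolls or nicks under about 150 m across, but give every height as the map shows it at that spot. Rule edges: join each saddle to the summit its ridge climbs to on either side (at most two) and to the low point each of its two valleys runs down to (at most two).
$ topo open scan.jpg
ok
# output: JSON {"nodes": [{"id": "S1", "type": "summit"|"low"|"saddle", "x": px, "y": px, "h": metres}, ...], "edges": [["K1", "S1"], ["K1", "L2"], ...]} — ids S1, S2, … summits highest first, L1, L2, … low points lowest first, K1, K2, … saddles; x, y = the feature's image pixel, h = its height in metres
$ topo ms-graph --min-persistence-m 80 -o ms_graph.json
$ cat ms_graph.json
{"nodes": [
{"id": "S1", "type": "summit", "x": 420, "y": 366, "h": 980},
{"id": "S2", "type": "summit", "x": 132, "y": 420, "h": 948},
{"id": "S3", "type": "summit", "x": 515, "y": 120, "h": 922},
{"id": "S4", "type": "summit", "x": 576, "y": 363, "h": 878},
{"id": "L1", "type": "low", "x": 248, "y": 447, "h": 668},
{"id": "L2", "type": "low", "x": 543, "y": 555, "h": 675},
{"id": "L3", "type": "low", "x": 428, "y": 225, "h": 676},
{"id": "L4", "type": "low", "x": 20, "y": 558, "h": 705},
{"id": "L5", "type": "low", "x": 32, "y": 17, "h": 728},
{"id": "L6", "type": "low", "x": 569, "y": 17, "h": 734},
{"id": "K1", "type": "saddle", "x": 20, "y": 422, "h": 848},
{"id": "K2", "type": "saddle", "x": 483, "y": 99, "h": 848},
{"id": "K3", "type": "saddle", "x": 435, "y": 486, "h": 825},
{"id": "K4", "type": "saddle", "x": 129, "y": 59, "h": 820},
{"id": "K5", "type": "saddle", "x": 264, "y": 198, "h": 808},
{"id": "K6", "type": "saddle", "x": 216, "y": 270, "h": 794},
{"id": "K7", "type": "saddle", "x": 573, "y": 255, "h": 783},
{"id": "K8", "type": "saddle", "x": 99, "y": 237, "h": 780},
{"id": "K9", "type": "saddle", "x": 518, "y": 401, "h": 779}],
"edges": [["K1", "S2"], ["K1", "L1"], ["K1", "L4"], ["K2", "S3"], ["K2", "L3"], ["K2", "L6"], ["K3", "S1"], ["K3", "L1"], ["K3", "L2"], ["K4", "S3"], ["K4", "L1"], ["K4", "L5"], ["K5", "S1"], ["K5", "S3"], ["K5", "L1"], ["K5", "L3"], ["K6", "S1"], ["K6", "S2"], ["K6", "L1"], ["K7", "S3"], ["K7", "S4"], ["K7", "L3"], ["K8", "S2"], ["K8", "S3"], ["K8", "L1"], ["K9", "S1"], ["K9", "S4"], ["K9", "L2"], ["K9", "L3"]]}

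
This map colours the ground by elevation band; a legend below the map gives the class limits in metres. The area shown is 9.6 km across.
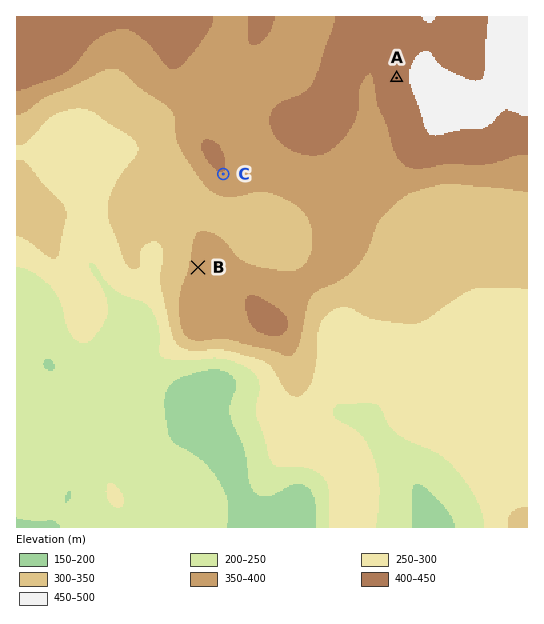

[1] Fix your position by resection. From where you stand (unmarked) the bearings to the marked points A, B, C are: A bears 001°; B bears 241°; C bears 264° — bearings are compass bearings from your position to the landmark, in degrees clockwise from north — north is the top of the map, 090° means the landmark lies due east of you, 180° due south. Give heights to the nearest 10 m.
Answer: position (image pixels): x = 396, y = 157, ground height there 400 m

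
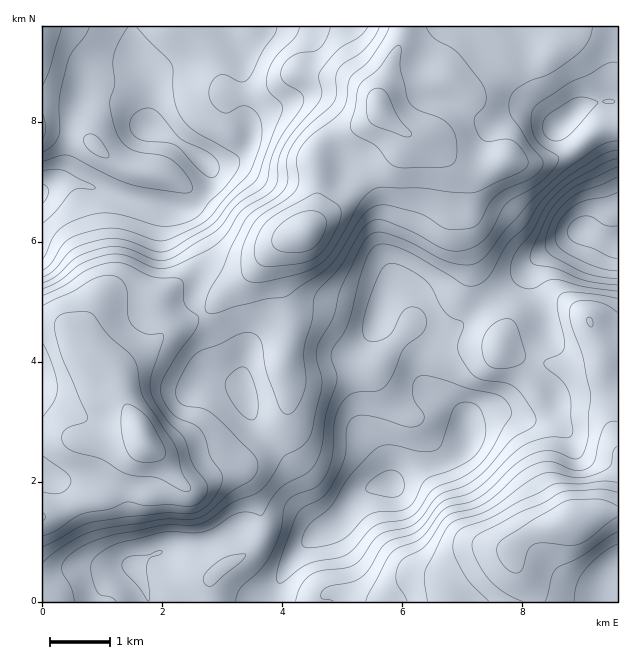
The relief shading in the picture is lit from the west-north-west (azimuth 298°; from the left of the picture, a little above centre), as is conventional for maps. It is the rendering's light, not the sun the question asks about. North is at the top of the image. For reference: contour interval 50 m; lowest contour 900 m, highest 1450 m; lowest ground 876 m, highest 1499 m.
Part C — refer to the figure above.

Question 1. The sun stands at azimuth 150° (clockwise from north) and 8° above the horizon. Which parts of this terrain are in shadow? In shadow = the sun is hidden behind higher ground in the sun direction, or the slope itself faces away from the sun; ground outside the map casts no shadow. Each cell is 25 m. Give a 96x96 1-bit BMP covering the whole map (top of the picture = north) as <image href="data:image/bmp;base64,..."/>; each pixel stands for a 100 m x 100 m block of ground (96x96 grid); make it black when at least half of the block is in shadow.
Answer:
<image width="96" height="96" href="data:image/bmp;base64,Qk2+BAAAAAAAAD4AAAAoAAAAYAAAAGAAAAABAAEAAAAAAIAEAAATCwAAEwsAAAIAAAAAAAAA////AAAAAAAAAAAAACAAAAAAAAAAAAAAAHAAAAAAAAAAAAAAAHgPAAAAAAAAAAAAAH4fgAAAAAAAAAAAAP//wAAAAAAAAAAAAP//4AAAAAAAAAAAAP//8AAAAAAAAAAAAH///4AAAAAAAAAAAH///8AAAAAAAAAAAH///+AAAAAAAAAAAD////hgAAAAAAAAAB/////8AAAAAAAAAA/////+AAAAAAAAAAP/////8AAAAAAAAAH//////gAAAAAAAAD//////wAAAAAAAAB///////AAAAAAAAB///////8AAAAAAAA///////8AAAAAAAA///////8AAAAAAAA///////8AAAAAAAAf//////8AAAAAAAAP//////4AAAAAAAAH//////wAAAAAAAAD//////gAAAAAAAAB//////gAAAAAAAAB//////wAAAAAAAAA//////wAAAAAAAAAf/////wAAAAAAAAAP/////gAAAGAAAAAH////8AAAAOAAAAAD////4AAAAGAAAAAB////wAAAAAAAAAAB////wAAAAAAAAAAA////gAAAAAAAAAAA///+AAAAAAAAAAAAf//wAAAAAAAAAAAAB/8AAAAAAAAAAAAAAAAAAAAAAAAAAAAAAAAAAAAAAAAAAAAAAAAAAAAAAAAAAAAAAAAAAAAAAAAAAAAAAAAAAAAAAAAAAAAAAAAAAAAAAAAAAAAAABAAAAAAAAAAAAAAADgAAAAAAAAAAAAAABgAAAAAAAAAAAAAAAAAADgAAAAAAAAAAAAAMDwAAAAAAAAAAAAAf/8AAAAAAAAAAAAA//+AAAAAAAAAAAAA///AAAAAAAAAAAAD///wDgAAAAAAAAAP///4H4AAAAAAAAAP/////8AAAAAAAAAP/////+AAAAAAAAAP//////DgAAAAAAAP/7/////4AAAAAAAP/z/////8AAAAAAAP/j/////+AAAAAAAH/D//////gAAAAAAH+D//////8AAAAAAD+D///////AAAAAAB4D///////gAAAAAAAD///////wAAAAAAAD///////wAAAAAAAD///////gAAAAAAAD///////gAAAAAAAD//w////AAAAAAAAD/4AP//+AAAAAAAAD/AAP//8AAAAAAAAD8AAP//8AAAAAAAABwAGP//8AAAAAAAAAAAfv///AAAAAAAAAAAf////gAAAAYDgAAA/////gAAAAcH4AAAf////wAAAA8D8AAAe////4AAAAYD+AAAA////+AAAAAB/AAAAP////wAAAAAfgAAAD////4AAAAAPgAAAD////4AAAAAGAAAAB////8AAAAAAAAAAA////+AAAAAAAAAAAP////AAAAAAAAAAAH////AAAAAAAAAAAAfw//gAAAAAAAAAAAfwf/gAAAAAAAAAAAf8f/gAAAAAAAAAAAf+f/gAAAAAAAAAAAf///wAAAAAAAAAAAf///wAAAAAAAAAAAP///4AAAAAAAAAAAD///4AAAAAAAAAAAD///4AAAAAA="/>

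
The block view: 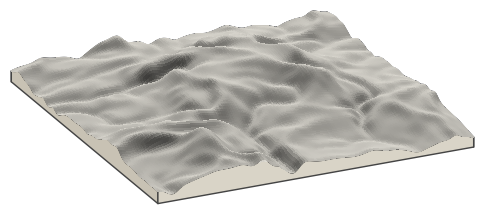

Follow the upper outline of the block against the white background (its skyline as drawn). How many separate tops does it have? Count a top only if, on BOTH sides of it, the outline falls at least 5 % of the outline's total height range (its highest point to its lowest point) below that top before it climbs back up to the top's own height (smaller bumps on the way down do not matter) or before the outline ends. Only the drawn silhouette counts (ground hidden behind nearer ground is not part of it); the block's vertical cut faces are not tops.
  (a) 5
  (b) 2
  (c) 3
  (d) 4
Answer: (b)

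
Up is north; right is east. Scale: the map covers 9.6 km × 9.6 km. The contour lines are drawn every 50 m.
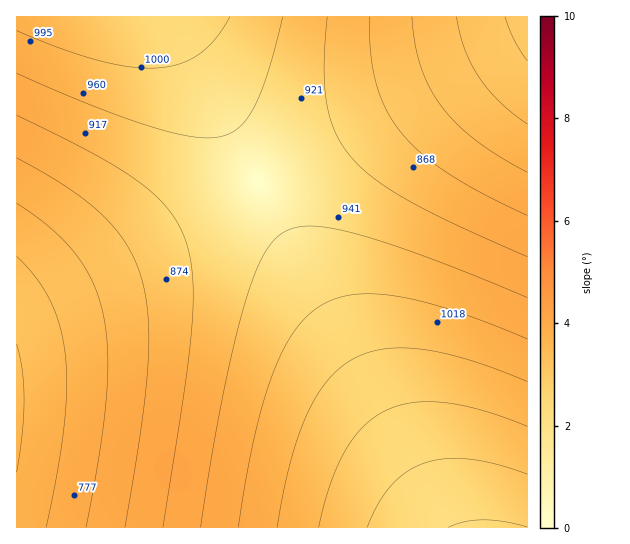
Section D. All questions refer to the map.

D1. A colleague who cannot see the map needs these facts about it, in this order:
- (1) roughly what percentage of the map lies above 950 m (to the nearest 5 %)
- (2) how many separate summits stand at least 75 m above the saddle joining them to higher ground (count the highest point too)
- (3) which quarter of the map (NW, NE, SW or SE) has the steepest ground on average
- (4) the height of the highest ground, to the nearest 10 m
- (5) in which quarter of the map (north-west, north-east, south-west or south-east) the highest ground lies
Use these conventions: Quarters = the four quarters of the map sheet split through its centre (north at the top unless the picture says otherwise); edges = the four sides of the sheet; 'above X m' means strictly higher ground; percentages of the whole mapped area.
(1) Roughly 40 % of the ground is higher than 950 m.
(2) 2 summits rise at least 75 m above their surroundings.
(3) Slopes are steepest in the south-west quarter.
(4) The highest point reaches roughly 1210 m.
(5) Look to the south-east quarter for the highest ground.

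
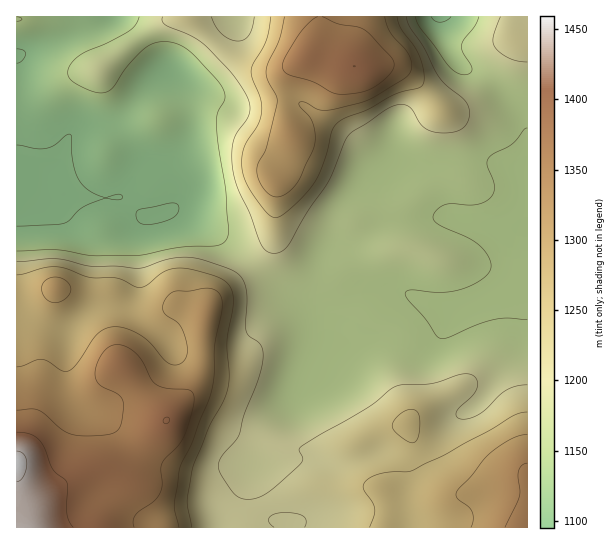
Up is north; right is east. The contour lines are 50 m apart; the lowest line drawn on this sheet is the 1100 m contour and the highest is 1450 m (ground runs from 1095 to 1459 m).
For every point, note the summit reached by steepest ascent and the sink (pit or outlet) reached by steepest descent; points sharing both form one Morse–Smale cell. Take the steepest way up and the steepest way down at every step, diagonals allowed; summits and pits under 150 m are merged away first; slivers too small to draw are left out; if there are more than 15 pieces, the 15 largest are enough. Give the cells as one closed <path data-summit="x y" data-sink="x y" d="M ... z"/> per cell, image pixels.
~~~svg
<path data-summit="17 463" data-sink="439 17" d="M118 16l-102 1 0 510 273 1 0-5-12-2-14-6-6-9-2-9-2-43 3-16 8-17 9-10 25-18 14-14 14-31 32-5 19-8 22-28 11-10 7 0 22 10 14 2 12-2 38-16 24-2 1-115-22-9-15-2-96 1-29 19-23 24-6 16-2 22-10 12 0 17 14 31-2 14-10 28-3-16-11-20-12-11-35-21-44-42-45-26-6 0-17 6-9 0-25-20 19-26 8-3 18 1 10-7 12-24 1-20-4-24-5-15-5-4-13-5-28-39z"/><path data-summit="354 66" data-sink="439 17" d="M441 16l-322 0 24 27 18 27 13 5 5 4 5 15 4 24-1 20-12 24-10 7-18-1-8 3-19 26 25 20 9 0 17-6 6 0 45 26 44 42 35 21 12 11 11 20 3 16 10-28 2-14-14-31 0-17 10-12 2-22 6-16 23-24 29-19 96-1 37 10 0-46-5-14-29-30-32-16-9-9-8-17z"/><path data-summit="527 527" data-sink="439 17" d="M527 289l-24 2-38 16-12 2-14-2-22-10-7 0-11 10-22 28-19 8-31 5-6 9-9 22-14 14-27 19-10 13-4 9-4 20 0 36 4 16 6 8 14 7 12 2 1 5 237 0z"/><path data-summit="17 463" data-sink="439 17" d="M527 16l-86 1 4 24 8 17 9 9 24 10 20 16 17 20 4 14z"/>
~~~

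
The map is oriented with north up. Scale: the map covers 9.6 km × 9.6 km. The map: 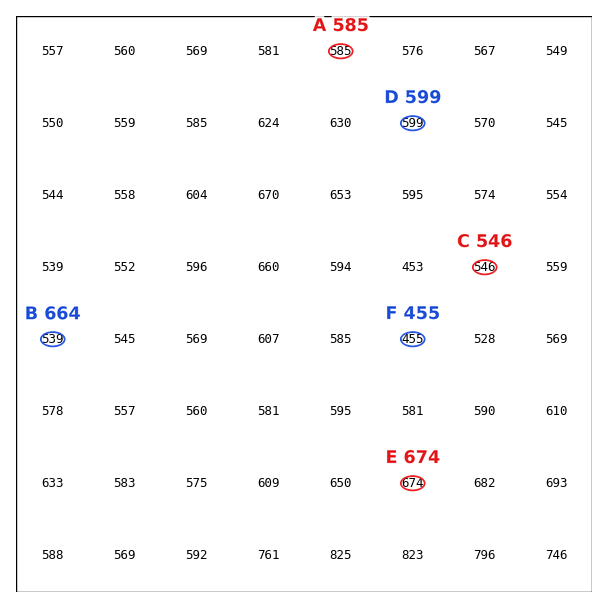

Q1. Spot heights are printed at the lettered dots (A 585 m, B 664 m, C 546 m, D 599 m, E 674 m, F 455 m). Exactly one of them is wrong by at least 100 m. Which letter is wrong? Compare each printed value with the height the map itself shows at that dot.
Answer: B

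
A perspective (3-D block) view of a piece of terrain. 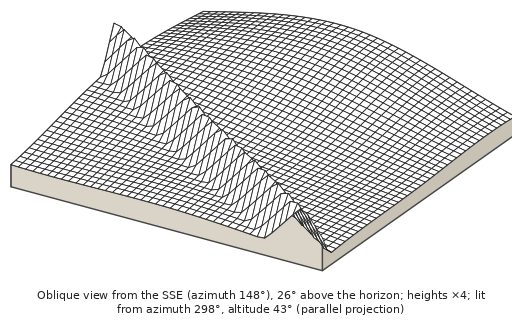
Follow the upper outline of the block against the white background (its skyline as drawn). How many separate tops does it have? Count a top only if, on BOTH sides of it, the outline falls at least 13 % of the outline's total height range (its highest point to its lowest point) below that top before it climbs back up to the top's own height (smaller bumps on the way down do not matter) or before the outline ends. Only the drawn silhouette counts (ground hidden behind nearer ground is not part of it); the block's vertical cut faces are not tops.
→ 2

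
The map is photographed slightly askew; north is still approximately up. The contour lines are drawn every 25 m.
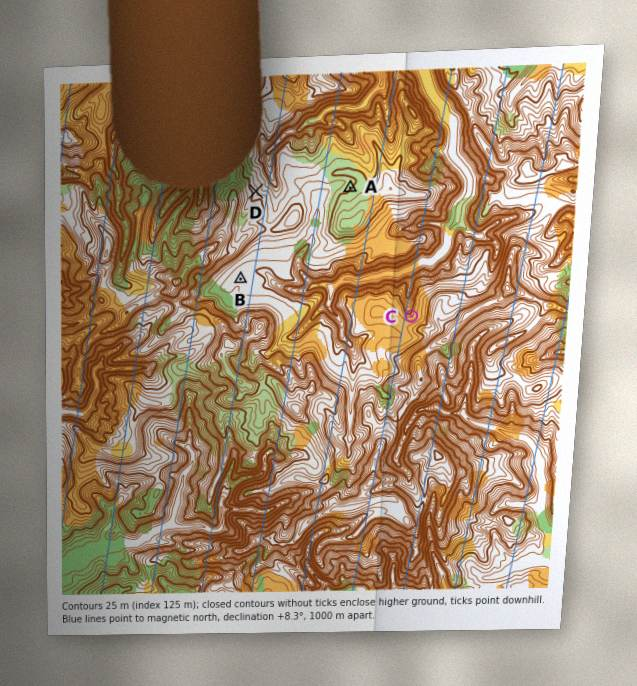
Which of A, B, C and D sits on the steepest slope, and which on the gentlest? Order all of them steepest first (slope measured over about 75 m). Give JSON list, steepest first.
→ ["C", "D", "A", "B"]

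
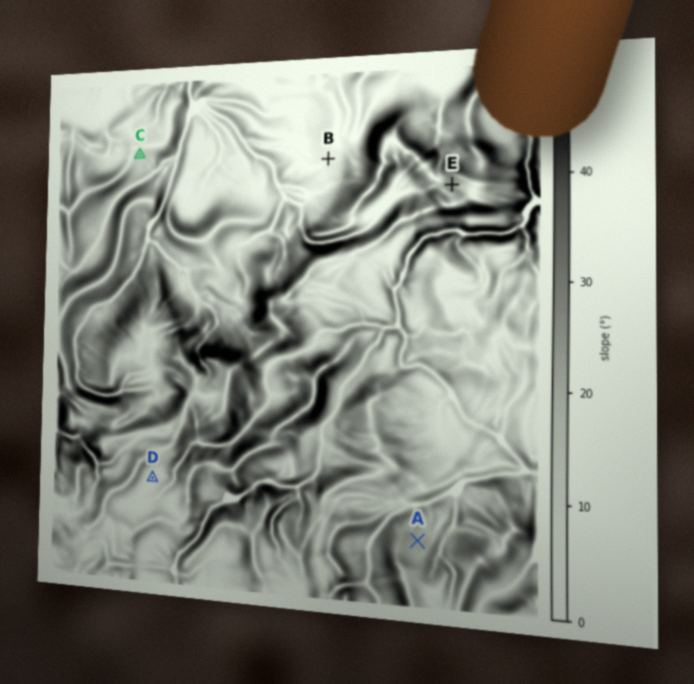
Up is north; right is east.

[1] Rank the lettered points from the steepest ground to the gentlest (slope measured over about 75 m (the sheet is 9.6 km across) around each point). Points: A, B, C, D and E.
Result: E A C B D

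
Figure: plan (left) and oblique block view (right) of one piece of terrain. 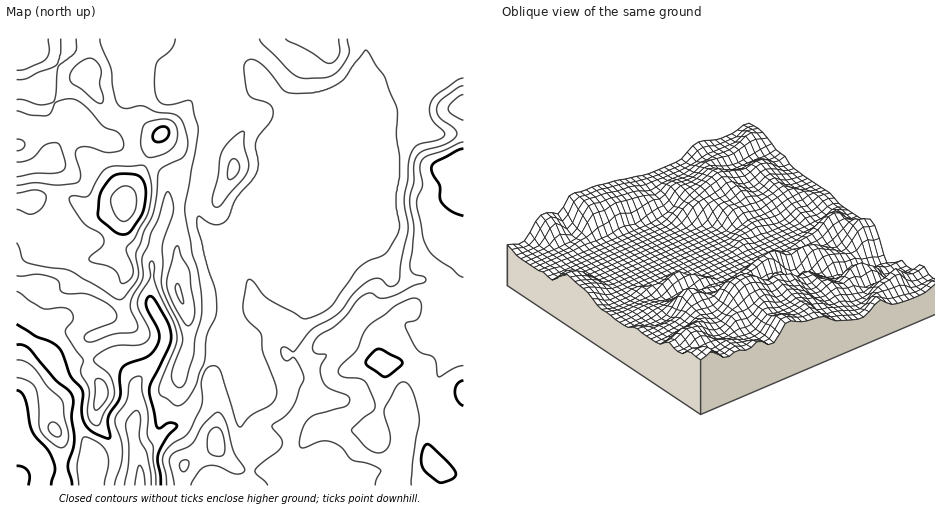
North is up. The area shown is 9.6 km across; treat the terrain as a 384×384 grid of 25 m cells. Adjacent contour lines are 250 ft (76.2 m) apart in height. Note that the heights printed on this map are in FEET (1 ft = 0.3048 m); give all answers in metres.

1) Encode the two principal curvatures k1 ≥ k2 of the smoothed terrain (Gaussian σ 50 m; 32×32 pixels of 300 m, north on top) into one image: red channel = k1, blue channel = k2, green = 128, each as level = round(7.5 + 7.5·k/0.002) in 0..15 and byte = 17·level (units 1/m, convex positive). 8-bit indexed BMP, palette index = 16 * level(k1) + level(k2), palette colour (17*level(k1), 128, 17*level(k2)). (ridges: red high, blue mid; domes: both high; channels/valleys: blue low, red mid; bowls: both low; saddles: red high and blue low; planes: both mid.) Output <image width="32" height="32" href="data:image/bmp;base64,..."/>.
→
<image width="32" height="32" href="data:image/bmp;base64,Qk02CAAAAAAAADYEAAAoAAAAIAAAACAAAAABAAgAAAAAAAAEAAATCwAAEwsAAAABAAAAAAAAAIAAABGAAAAigAAAM4AAAESAAABVgAAAZoAAAHeAAACIgAAAmYAAAKqAAAC7gAAAzIAAAN2AAADugAAA/4AAAACAEQARgBEAIoARADOAEQBEgBEAVYARAGaAEQB3gBEAiIARAJmAEQCqgBEAu4ARAMyAEQDdgBEA7oARAP+AEQAAgCIAEYAiACKAIgAzgCIARIAiAFWAIgBmgCIAd4AiAIiAIgCZgCIAqoAiALuAIgDMgCIA3YAiAO6AIgD/gCIAAIAzABGAMwAigDMAM4AzAESAMwBVgDMAZoAzAHeAMwCIgDMAmYAzAKqAMwC7gDMAzIAzAN2AMwDugDMA/4AzAACARAARgEQAIoBEADOARABEgEQAVYBEAGaARAB3gEQAiIBEAJmARACqgEQAu4BEAMyARADdgEQA7oBEAP+ARAAAgFUAEYBVACKAVQAzgFUARIBVAFWAVQBmgFUAd4BVAIiAVQCZgFUAqoBVALuAVQDMgFUA3YBVAO6AVQD/gFUAAIBmABGAZgAigGYAM4BmAESAZgBVgGYAZoBmAHeAZgCIgGYAmYBmAKqAZgC7gGYAzIBmAN2AZgDugGYA/4BmAACAdwARgHcAIoB3ADOAdwBEgHcAVYB3AGaAdwB3gHcAiIB3AJmAdwCqgHcAu4B3AMyAdwDdgHcA7oB3AP+AdwAAgIgAEYCIACKAiAAzgIgARICIAFWAiABmgIgAd4CIAIiAiACZgIgAqoCIALuAiADMgIgA3YCIAO6AiAD/gIgAAICZABGAmQAigJkAM4CZAESAmQBVgJkAZoCZAHeAmQCIgJkAmYCZAKqAmQC7gJkAzICZAN2AmQDugJkA/4CZAACAqgARgKoAIoCqADOAqgBEgKoAVYCqAGaAqgB3gKoAiICqAJmAqgCqgKoAu4CqAMyAqgDdgKoA7oCqAP+AqgAAgLsAEYC7ACKAuwAzgLsARIC7AFWAuwBmgLsAd4C7AIiAuwCZgLsAqoC7ALuAuwDMgLsA3YC7AO6AuwD/gLsAAIDMABGAzAAigMwAM4DMAESAzABVgMwAZoDMAHeAzACIgMwAmYDMAKqAzAC7gMwAzIDMAN2AzADugMwA/4DMAACA3QARgN0AIoDdADOA3QBEgN0AVYDdAGaA3QB3gN0AiIDdAJmA3QCqgN0Au4DdAMyA3QDdgN0A7oDdAP+A3QAAgO4AEYDuACKA7gAzgO4ARIDuAFWA7gBmgO4Ad4DuAIiA7gCZgO4AqoDuALuA7gDMgO4A3YDuAO6A7gD/gO4AAID/ABGA/wAigP8AM4D/AESA/wBVgP8AZoD/AHeA/wCIgP8AmYD/AKqA/wC7gP8AzID/AN2A/wDugP8A/4D/AKiFlfmSh8amcXGW5qV0dZWVlqeGd3d3hnaVt5SmlZaWp4SF1XJ3pOiAgrnq2ISF56WnuKeFdnaWhoWUc6bJyJSGc5TmgnWj6ICSx7i1xfmUZHV1prd1ZYaXqaiSleiEdYWT6fmAkvamkMehhZWn+oOEhoaFuLemp5e5qYOU1nWHhKb5tpD4tGNgprZyhKf3gpW4t6eXp7inp6iXdIO2d5Z0lse2kPimhHCVx6eChdaEh4V1dpeHhnV2paV0lbeFl2S2yKdw1vq1kLe3x5OVt4V3d3WGl5aFdWWWx3Kmt5WpleaVgZP36INxlMbplKWmd3eHdZd1hqeXdZbHc7aWlKnppoOEtrWTlIaBhPimg5aHd3aGl3amp8jHuLm2x6eElqaDdXWmlHV2l5WA1+iDd3eHhainpqd0dYaol5d2hoaGlIWGpsjZt4aoyICT9XN3d3d1p5aUybeGhriHhoZ2h4eHh5aWhZa2x+mmcKT3g4aHhoaml4OWtseWl5aGh4aHd4eYhnWGhWPUtWCA6PmEhYeWuKeFdnRylsiFt7eohoeHh4enp3V1lveEUJT4p4WFh5aWdneHd3aDyLeUp8mll3eVdHSWp7am58igtvmXhYaHh4d3h4eHh4SUx3Rzo3SXh6iWp6anlXTn6XCU+KiDd4eHh3eHh4d3h4WFhJW4dpaHl7i4pqbHx9ajcJXmlnOHh4eHh4eHh4eHh3Z1hbeXmIeGhoZ2dWOUs7aClOiWhHd3h4d3h4eHh4eHd4aDt6eHh4aWhnaEl5bJx3OA+ISEhYeHh4eHd4eHh4eHd2G2p4eHl6iFdLe2p7nap4DWg6THhHeHh4eHd4eHh4eHgciXh4fX2rXGx5SpqcmogMaUk/iCdoeHh4eHd4eHh4eSyaiYiJa3pZaDhai5yreAx5Vx19eBh4eHh4d3h4eHh3GlpZaHgoN0ZJWlpae2w3O1pnGG+reEh4eHh4eHd4d3cai5qIemhXaEyciFdIO0l5WngZbop4SHh4eHh4eHh3eCxtnX6dmVdqSmlHR1hcjJtqhyg9eldHeHh4eHh4eHh4Wzg2K0hIaXhXWFlpaVx/zIlZVzldeVh4eHh4eHh4eHlpZxcbKXp6h1ZIbHtae1lcSVhoeEpreGh4eHh4eHh3eWhLTauaiGpqV1yMdkhpVUhZeIiIeGhoeHhoeHh4eHh5eFo8nZg3Z1t6fHlnSHp3V2l5iIh3d3hpWWhYOGh3eGl4eDg7emc4KmybmnhIendXeGh4eHd3Z1l5iXuJJ3h4eHh4d1o/jptYKWx4Z0h5eXhYeHh4Z2dYeoh4fJp4OGl4d3h4eFdKWnhITFdXaHh6iXhneHmJamqJiHmMiWg5eXd3eHhqg="/>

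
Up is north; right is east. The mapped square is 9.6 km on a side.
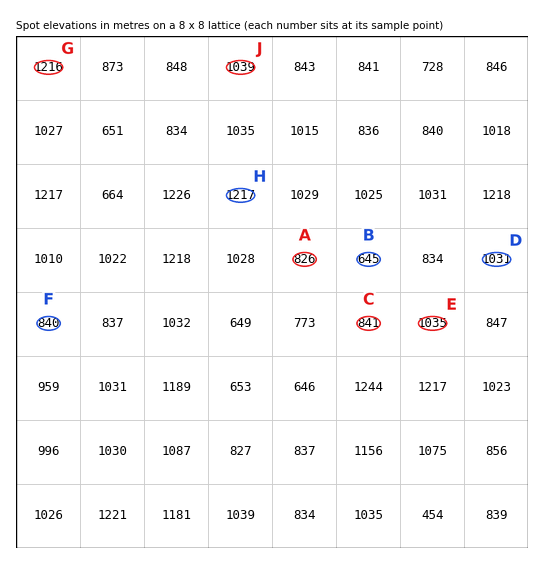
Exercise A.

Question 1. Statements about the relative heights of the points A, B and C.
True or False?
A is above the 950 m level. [False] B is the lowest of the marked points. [True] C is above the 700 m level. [True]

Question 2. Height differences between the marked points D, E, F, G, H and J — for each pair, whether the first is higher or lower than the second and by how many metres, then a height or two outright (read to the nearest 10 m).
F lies lower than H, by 380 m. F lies lower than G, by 380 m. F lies lower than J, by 200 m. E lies higher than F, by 200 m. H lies higher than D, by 190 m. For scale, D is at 1030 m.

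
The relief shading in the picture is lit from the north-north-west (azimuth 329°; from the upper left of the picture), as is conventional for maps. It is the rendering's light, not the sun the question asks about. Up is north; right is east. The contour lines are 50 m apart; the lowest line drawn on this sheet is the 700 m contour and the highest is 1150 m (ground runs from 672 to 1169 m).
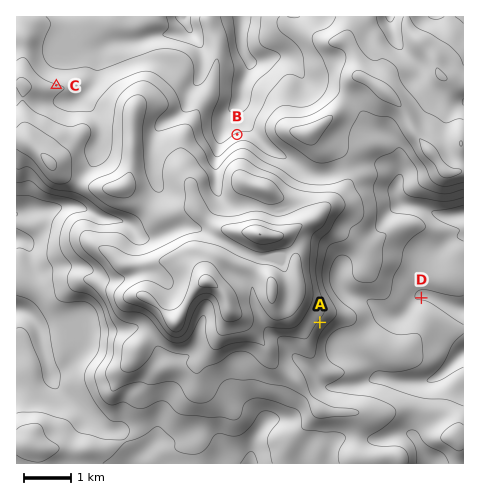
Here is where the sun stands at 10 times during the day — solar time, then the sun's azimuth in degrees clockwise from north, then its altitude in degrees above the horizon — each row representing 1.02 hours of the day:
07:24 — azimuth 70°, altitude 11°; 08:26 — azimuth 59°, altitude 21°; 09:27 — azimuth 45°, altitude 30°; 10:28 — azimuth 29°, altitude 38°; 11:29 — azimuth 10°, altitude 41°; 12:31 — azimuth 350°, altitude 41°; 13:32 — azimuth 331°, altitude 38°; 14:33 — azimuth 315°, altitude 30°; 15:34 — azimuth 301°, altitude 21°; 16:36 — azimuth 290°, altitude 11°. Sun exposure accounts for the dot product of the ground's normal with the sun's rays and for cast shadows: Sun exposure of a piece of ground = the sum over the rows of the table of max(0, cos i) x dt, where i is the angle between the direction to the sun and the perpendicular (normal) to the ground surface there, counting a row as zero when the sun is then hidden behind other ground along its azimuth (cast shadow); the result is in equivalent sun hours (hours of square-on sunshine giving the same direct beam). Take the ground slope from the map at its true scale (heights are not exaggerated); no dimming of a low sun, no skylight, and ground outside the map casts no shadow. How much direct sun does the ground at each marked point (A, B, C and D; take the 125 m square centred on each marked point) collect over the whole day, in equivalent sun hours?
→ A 3.9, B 5.8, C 5.2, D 5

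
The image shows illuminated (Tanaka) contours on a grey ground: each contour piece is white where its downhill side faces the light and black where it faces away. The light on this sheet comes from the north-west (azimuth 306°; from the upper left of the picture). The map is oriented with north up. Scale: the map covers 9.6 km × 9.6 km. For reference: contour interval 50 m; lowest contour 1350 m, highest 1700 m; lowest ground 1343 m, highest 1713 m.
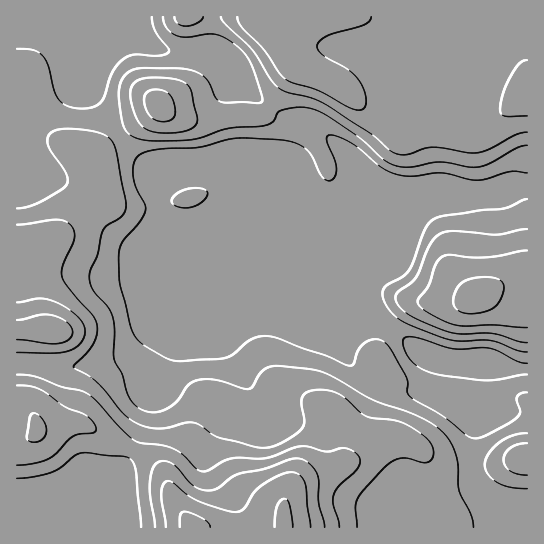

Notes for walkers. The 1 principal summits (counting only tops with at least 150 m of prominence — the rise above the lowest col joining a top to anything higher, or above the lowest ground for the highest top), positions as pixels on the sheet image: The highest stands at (475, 297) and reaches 1568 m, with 172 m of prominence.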